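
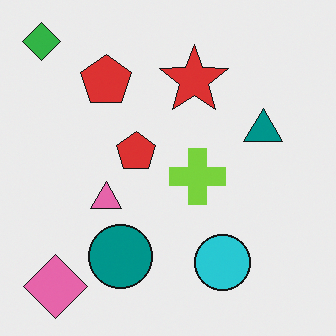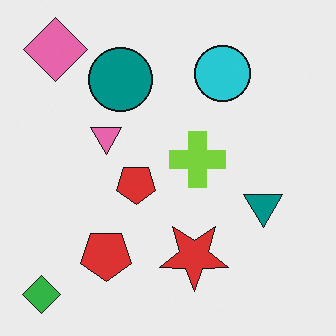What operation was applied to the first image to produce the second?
The second image is the first flipped vertically (top ↔ bottom).

The green diamond is in the top-left of the first image and the bottom-left of the second — shapes on opposite sides of the horizontal midline have swapped in a mirror flip.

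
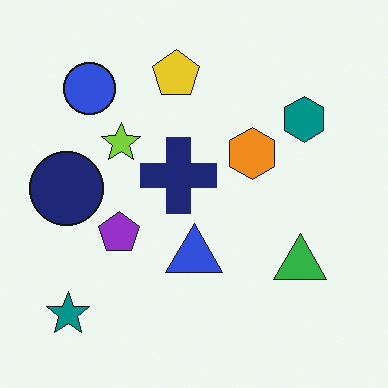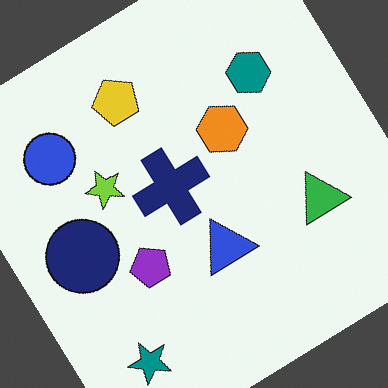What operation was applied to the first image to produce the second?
This is the original image rotated counter-clockwise by a large amount — several tens of degrees.

Every shape is tilted by the same angle and the image corners show triangular fill wedges — a whole-image rotation by a non-right angle.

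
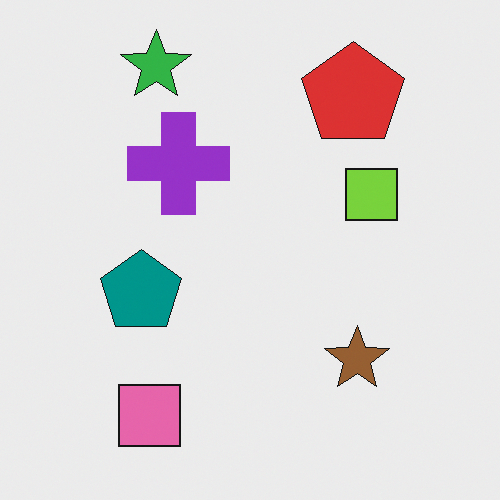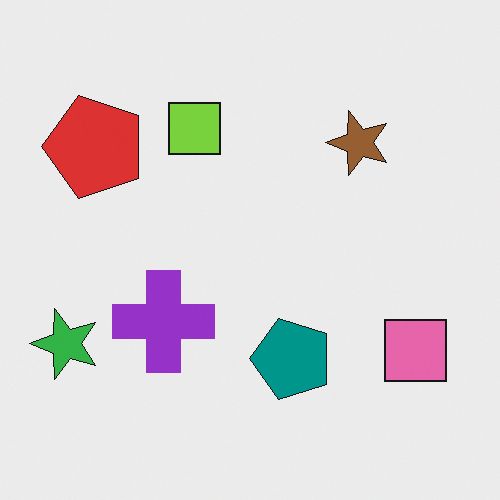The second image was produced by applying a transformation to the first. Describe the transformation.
The second image is the first rotated 90° counter-clockwise.

The green star sits in the top-left of the first image and the bottom-left of the second — consistent with a whole-image 90° counter-clockwise rotation.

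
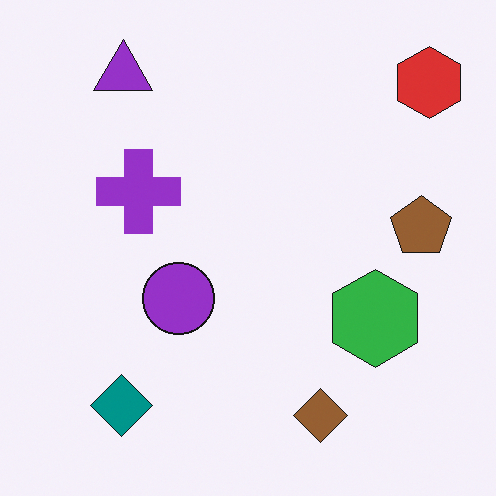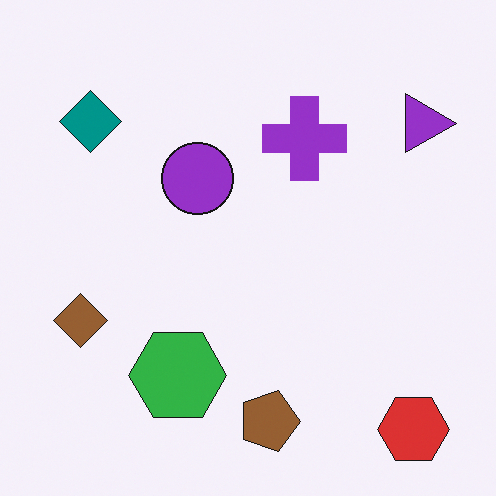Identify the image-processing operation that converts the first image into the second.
This is the original image rotated 90° clockwise.

The red hexagon sits in the top-right of the first image and the bottom-right of the second — consistent with a whole-image 90° clockwise rotation.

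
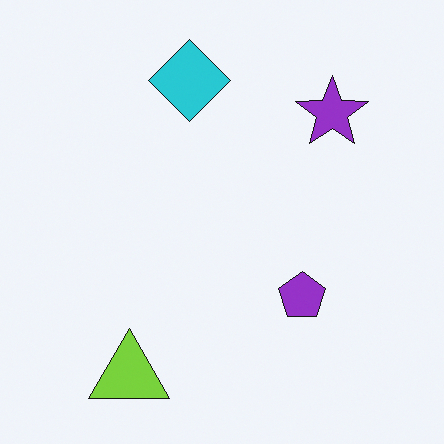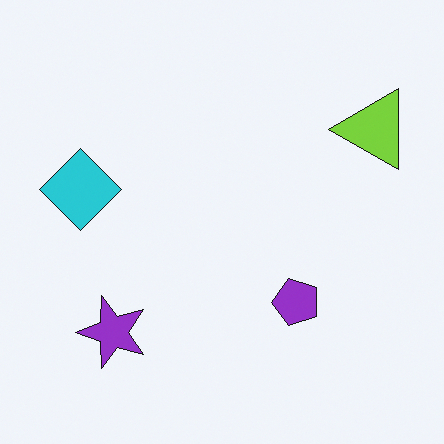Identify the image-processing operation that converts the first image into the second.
Transposed (reflected across the top-left ↔ bottom-right diagonal).

Shapes have swapped their row and column positions — what was in the top-right is now in the bottom-left — a diagonal reflection.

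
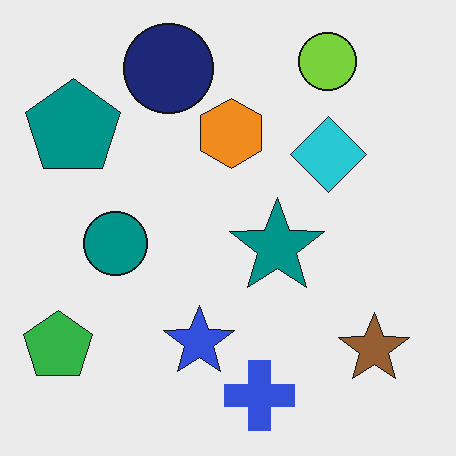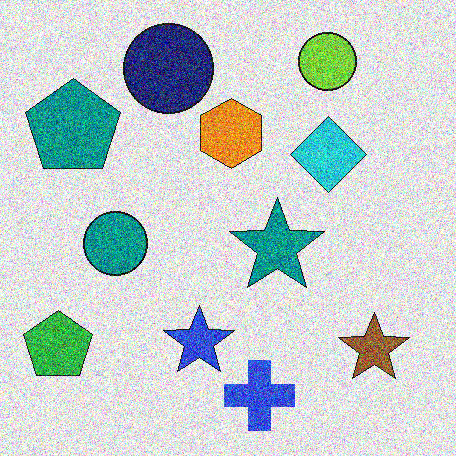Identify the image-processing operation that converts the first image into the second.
Degraded with strong gaussian noise.

Random speckle covers the whole image, including the flat background.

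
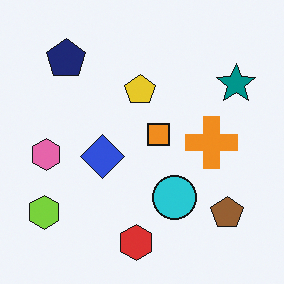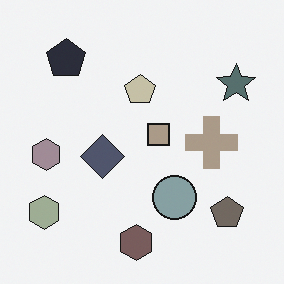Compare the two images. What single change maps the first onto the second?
Made much more muted (saturation change).

All colors are more muted and greyish — a global saturation change.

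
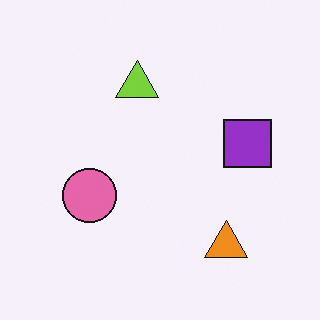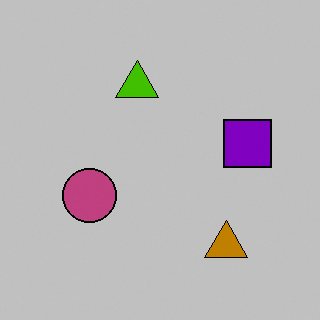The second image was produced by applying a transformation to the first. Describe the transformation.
The second image is the first heavily posterized to just a handful of flat colors.

Each flat color has snapped to a coarser quantized level — most visibly, the near-white background has dropped to a flat grey.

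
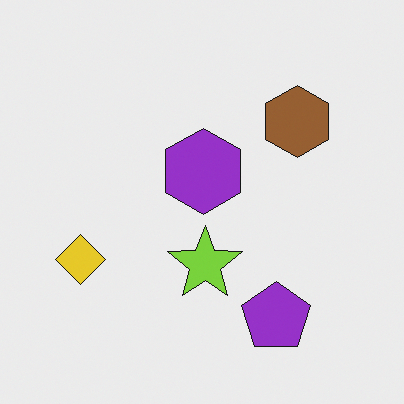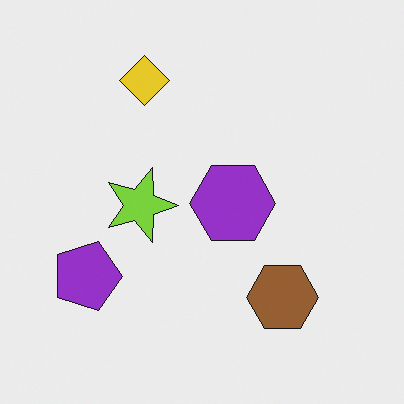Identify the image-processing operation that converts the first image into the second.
The second image is the first rotated 90° clockwise.

The purple pentagon sits in the bottom-right of the first image and the bottom-left of the second — consistent with a whole-image 90° clockwise rotation.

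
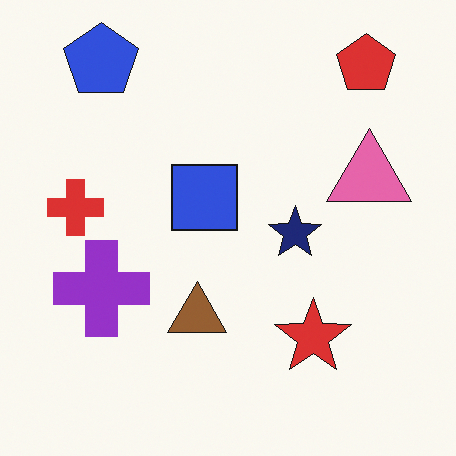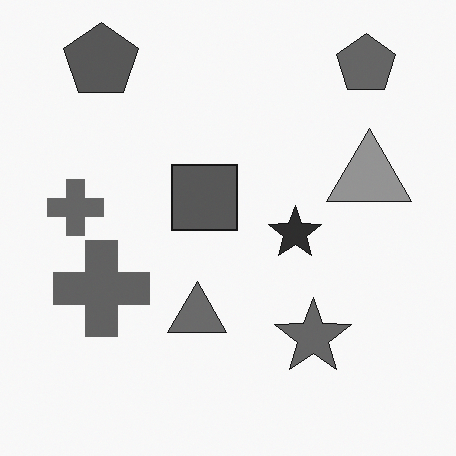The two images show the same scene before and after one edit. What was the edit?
This is the original image converted to grayscale.

All color is removed — every shape is now a shade of grey.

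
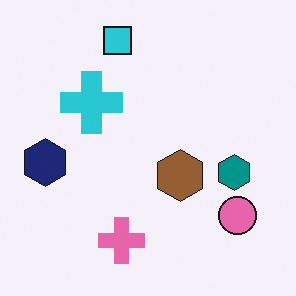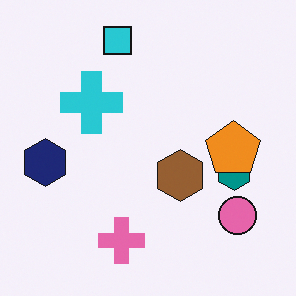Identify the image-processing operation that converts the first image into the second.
This is the original image overlaid with an additional orange pentagon.

An orange pentagon appears in the second image that is absent from the first.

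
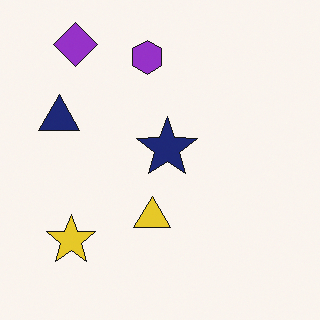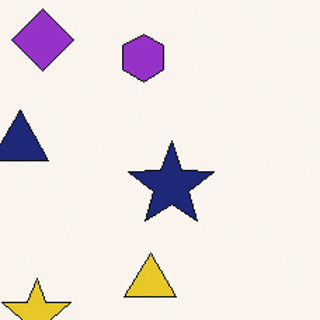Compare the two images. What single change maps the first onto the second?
Cropped slightly and scaled back up.

The visible shapes are larger and the field of view is narrower; shapes near the original edges may be partly or wholly outside the frame — a crop-and-rescale.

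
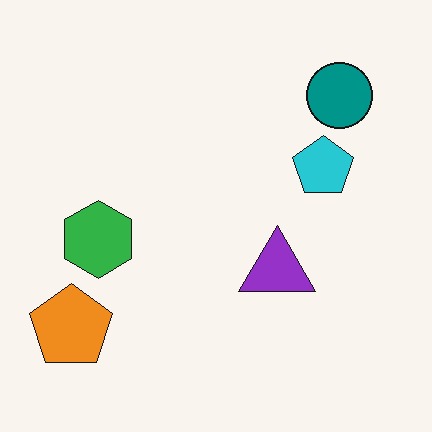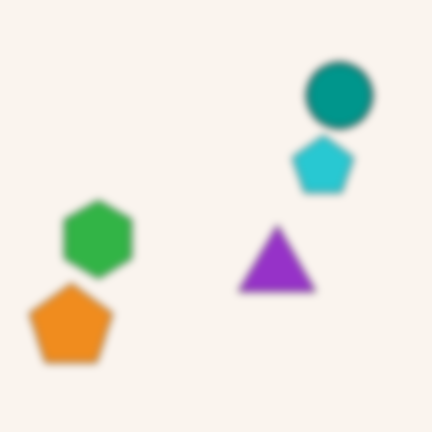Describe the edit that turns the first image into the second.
The image was moderately blurred.

Shape edges and outlines are uniformly softened across the whole image.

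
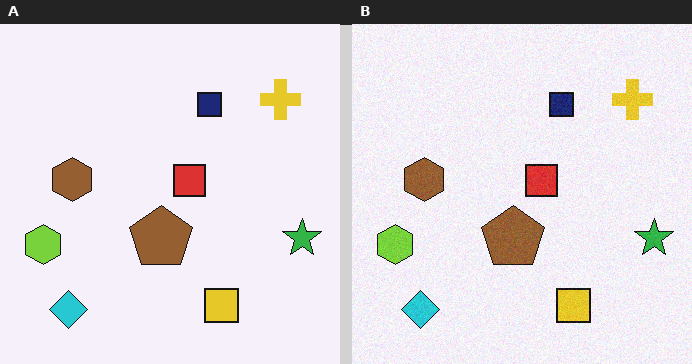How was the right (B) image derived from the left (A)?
The image was degraded with subtle gaussian noise.

Random speckle covers the whole image, including the flat background.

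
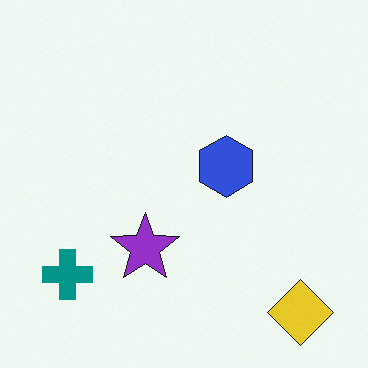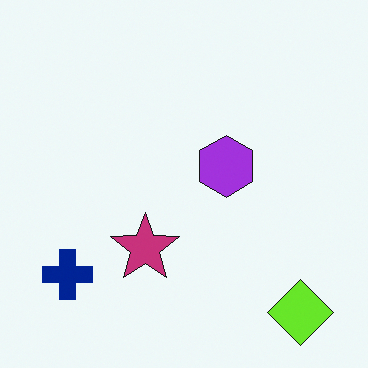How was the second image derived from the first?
Hue-shifted by a small amount.

Every shape's color has rotated by the same amount around the hue wheel — a uniform hue shift.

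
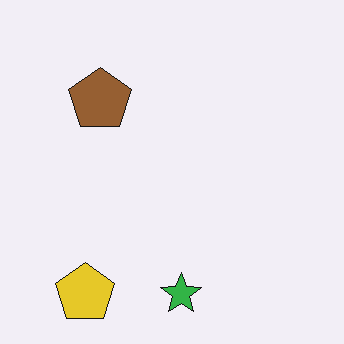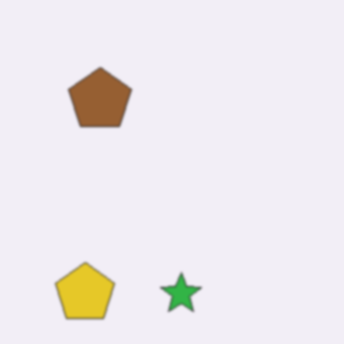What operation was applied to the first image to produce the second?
The second image is the first slightly softened.

Shape edges and outlines are uniformly softened across the whole image.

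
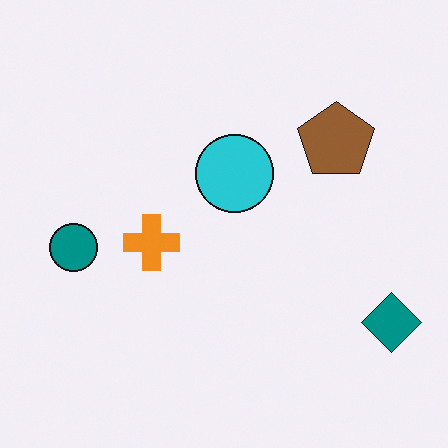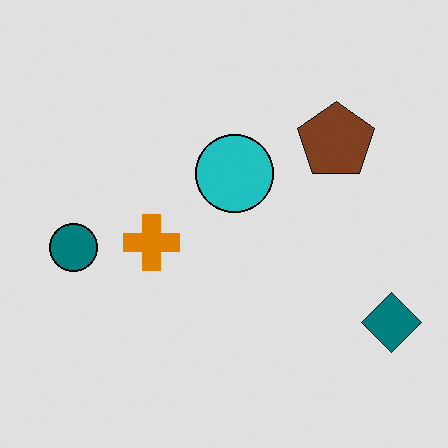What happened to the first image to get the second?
The transformation is: moderately posterized.

Each flat color has snapped to a coarser quantized level — most visibly, the near-white background has dropped to a flat grey.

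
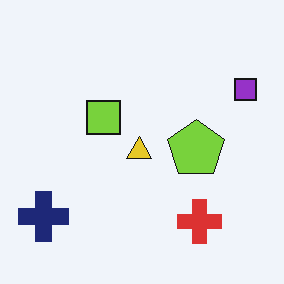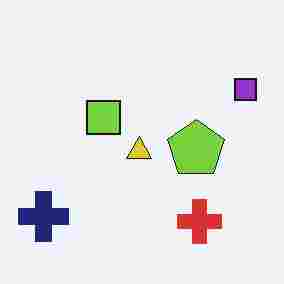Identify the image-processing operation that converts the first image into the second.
The image was degraded with heavy JPEG compression.

Blocky 8×8 compression artifacts appear around shape edges and the flat background shows ringing — characteristic JPEG degradation.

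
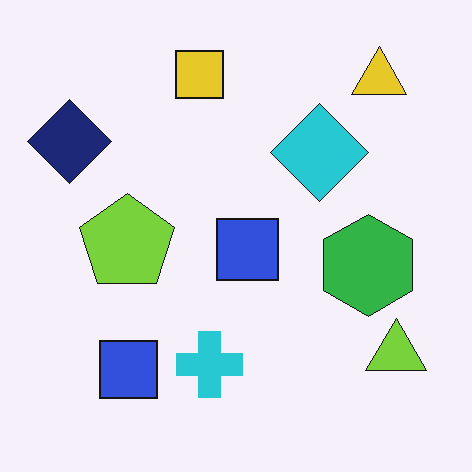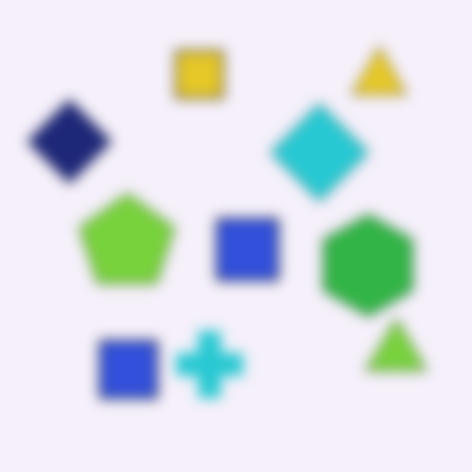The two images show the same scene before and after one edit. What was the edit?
It was strongly gaussian-blurred.

Shape edges and outlines are uniformly softened across the whole image.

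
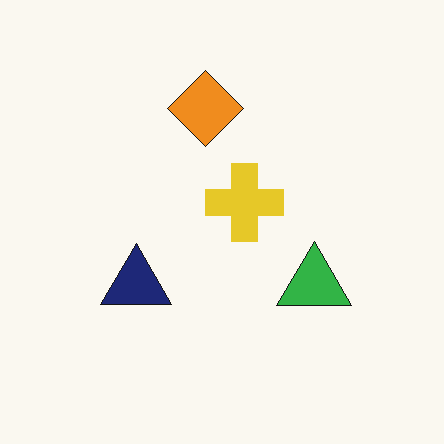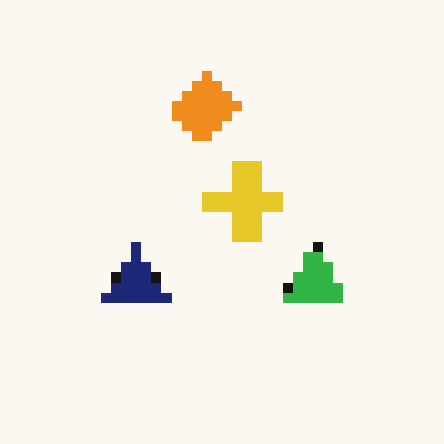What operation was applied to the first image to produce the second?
Heavily pixelated into large blocks.

Shapes are reduced to large square blocks; fine edges and outlines are lost — a downscale-then-upscale (mosaic) effect.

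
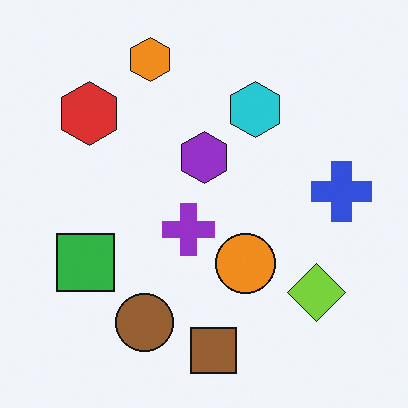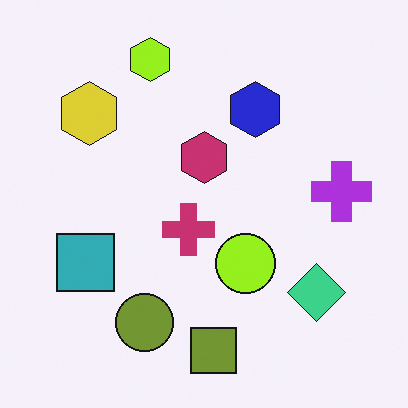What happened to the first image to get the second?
The second image is the first hue-shifted by a small amount.

Every shape's color has rotated by the same amount around the hue wheel — a uniform hue shift.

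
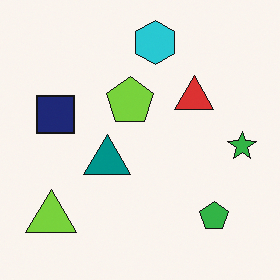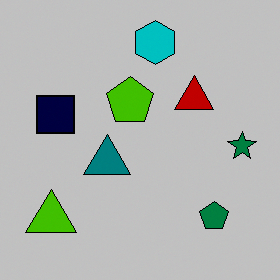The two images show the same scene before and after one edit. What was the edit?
The transformation is: heavily posterized to just a handful of flat colors.

Each flat color has snapped to a coarser quantized level — most visibly, the near-white background has dropped to a flat grey.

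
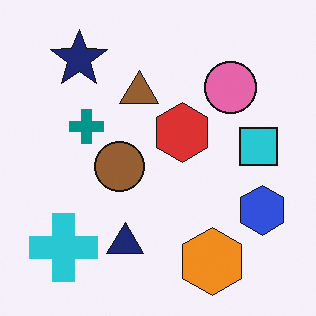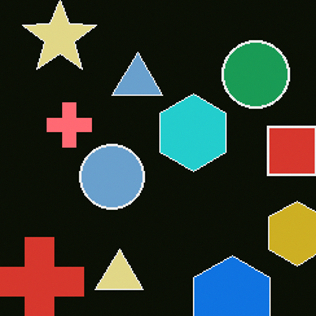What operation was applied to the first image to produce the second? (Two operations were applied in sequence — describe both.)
The transformation is: color-inverted (negative), then cropped to a modestly smaller region and rescaled.

The light background has become dark and every shape's color is its complement — a photographic negative. The visible shapes are larger and the field of view is narrower; shapes near the original edges may be partly or wholly outside the frame — a crop-and-rescale.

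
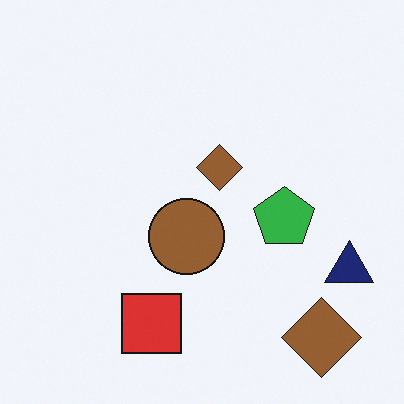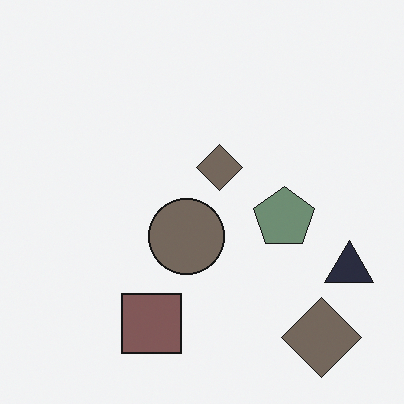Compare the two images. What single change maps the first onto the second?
Heavily desaturated.

All colors are more muted and greyish — a global saturation change.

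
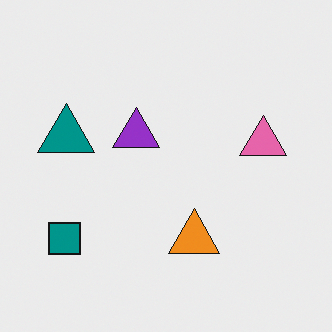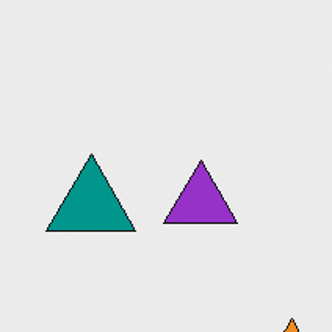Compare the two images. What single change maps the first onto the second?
Cropped slightly and scaled back up.

The visible shapes are larger and the field of view is narrower; shapes near the original edges may be partly or wholly outside the frame — a crop-and-rescale.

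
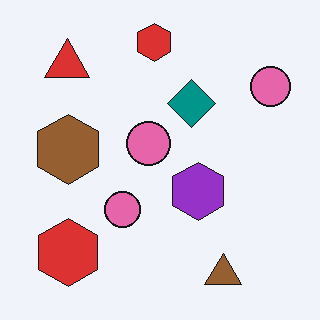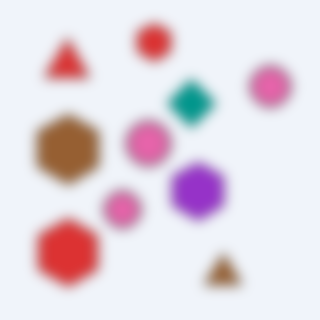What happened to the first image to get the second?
It was strongly gaussian-blurred.

Shape edges and outlines are uniformly softened across the whole image.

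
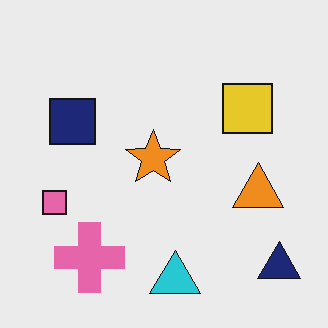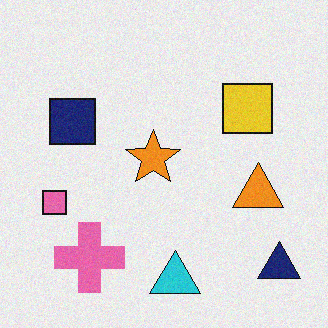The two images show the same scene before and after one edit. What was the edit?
The image was degraded with a light layer of grain.

Random speckle covers the whole image, including the flat background.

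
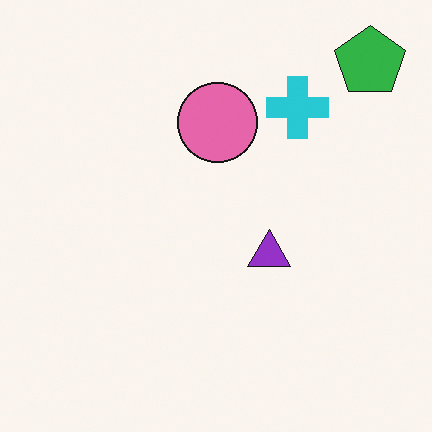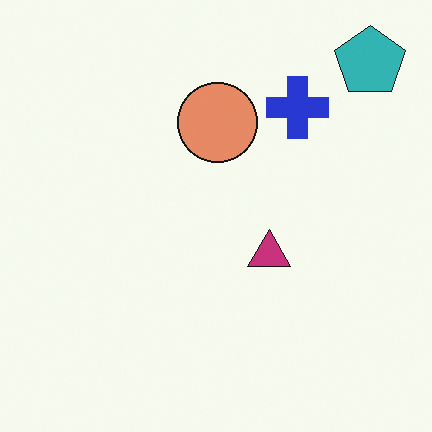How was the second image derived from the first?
This is the original image hue-shifted slightly.

Every shape's color has rotated by the same amount around the hue wheel — a uniform hue shift.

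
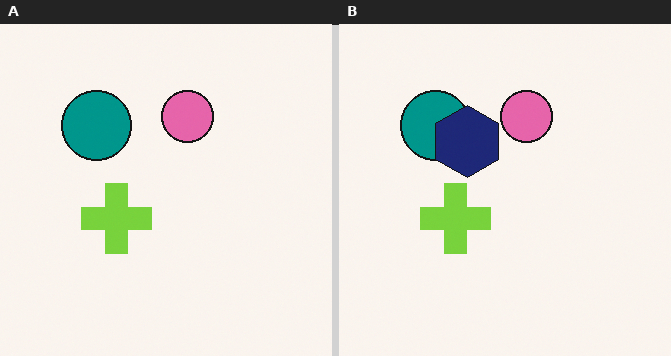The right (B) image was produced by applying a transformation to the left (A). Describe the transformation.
This is the original image overlaid with an additional navy hexagon.

A navy hexagon appears in the right (B) image that is absent from the left (A).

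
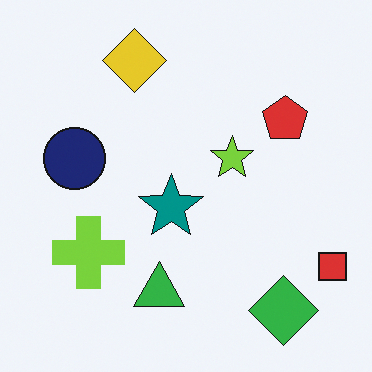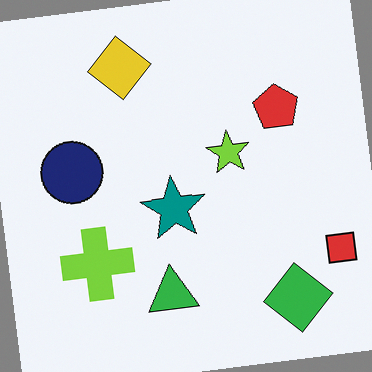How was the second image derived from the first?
This is the original image rotated counter-clockwise by a few degrees.

Every shape is tilted by the same angle and the image corners show triangular fill wedges — a whole-image rotation by a non-right angle.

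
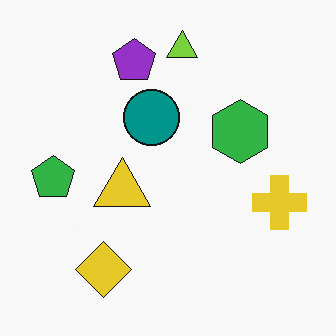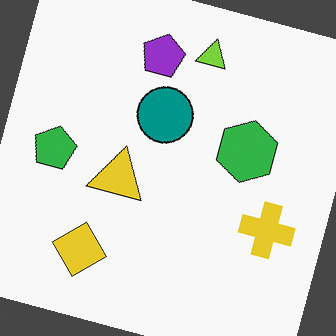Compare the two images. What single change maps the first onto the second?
The transformation is: rotated clockwise by a moderate amount.

Every shape is tilted by the same angle and the image corners show triangular fill wedges — a whole-image rotation by a non-right angle.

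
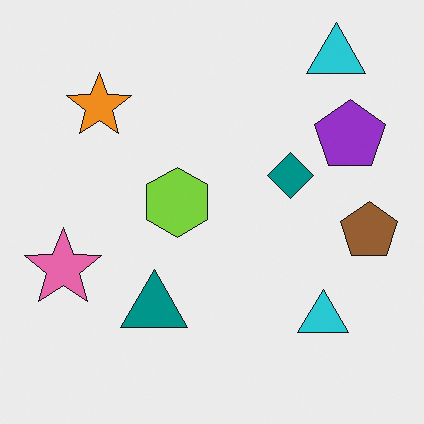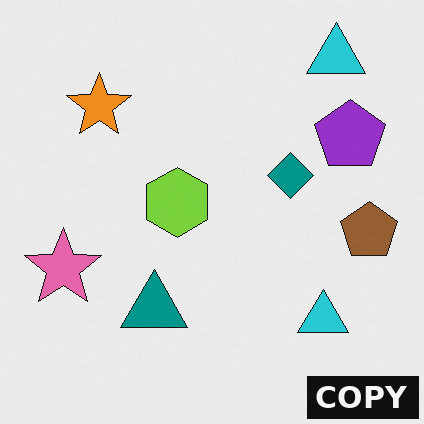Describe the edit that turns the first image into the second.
The transformation is: watermarked with the text "COPY" in the lower-right corner.

A dark label reading "COPY" appears in the lower-right corner.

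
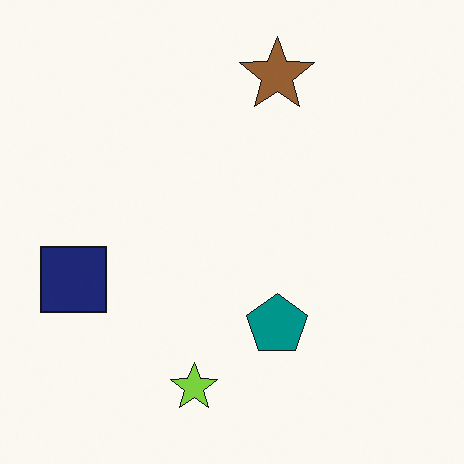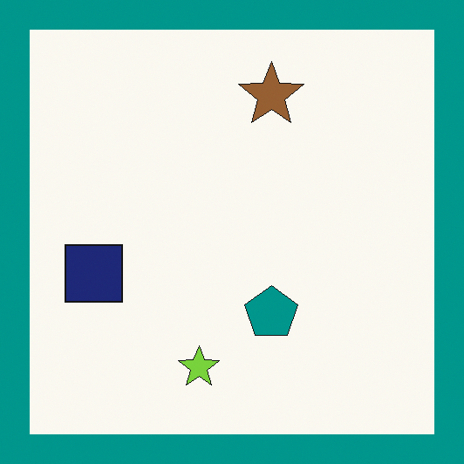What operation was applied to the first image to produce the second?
It was framed with a teal border.

A solid teal frame runs around the edge of the second image, with the content slightly shrunk inside it.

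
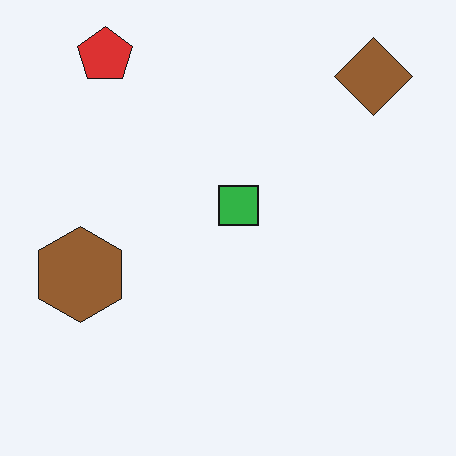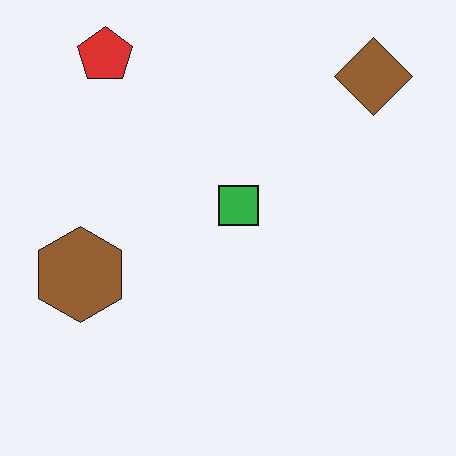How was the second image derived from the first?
The image was JPEG-compressed with visible artifacts.

Blocky 8×8 compression artifacts appear around shape edges and the flat background shows ringing — characteristic JPEG degradation.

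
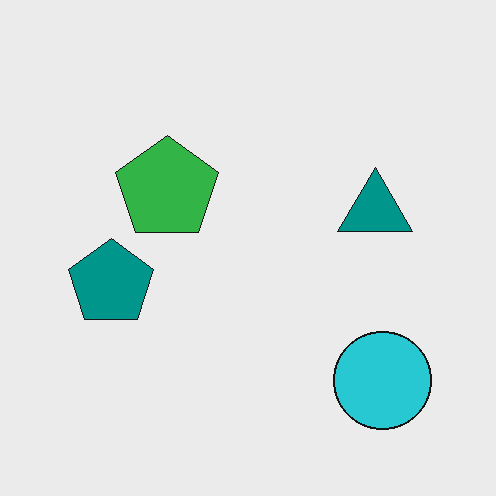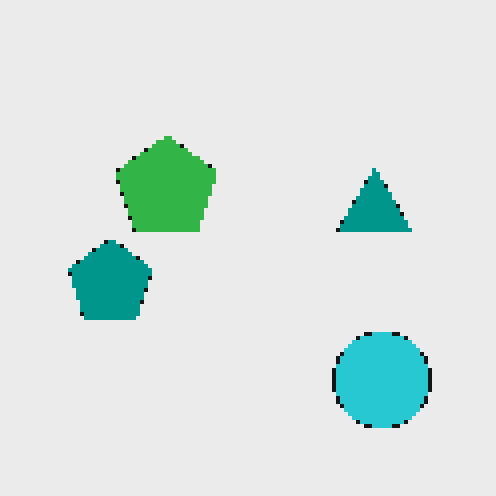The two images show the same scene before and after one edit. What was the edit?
This is the original image lightly pixelated (a mild mosaic effect).

Shapes are reduced to large square blocks; fine edges and outlines are lost — a downscale-then-upscale (mosaic) effect.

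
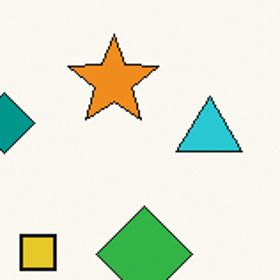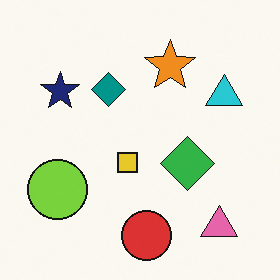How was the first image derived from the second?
Cropped tightly and scaled back up.

The visible shapes are larger and the field of view is narrower; shapes near the original edges may be partly or wholly outside the frame — a crop-and-rescale.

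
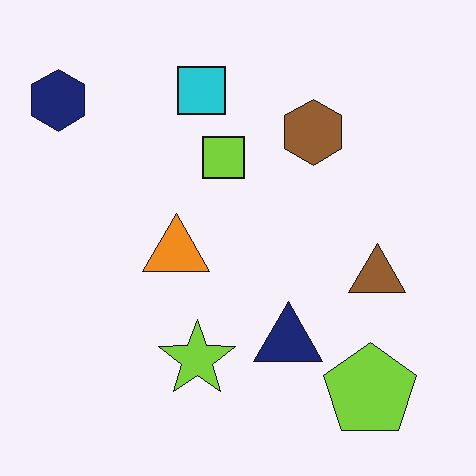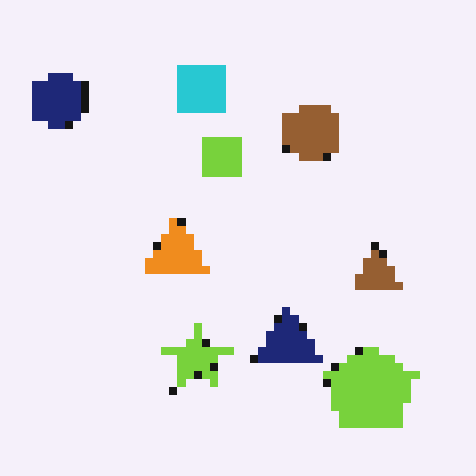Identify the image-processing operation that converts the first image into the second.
This is the original image moderately pixelated.

Shapes are reduced to large square blocks; fine edges and outlines are lost — a downscale-then-upscale (mosaic) effect.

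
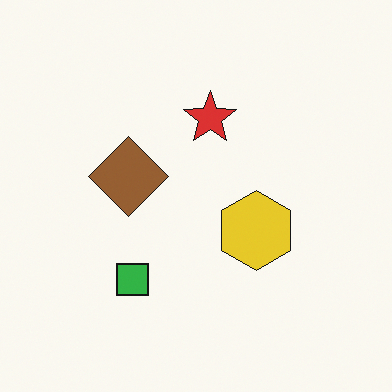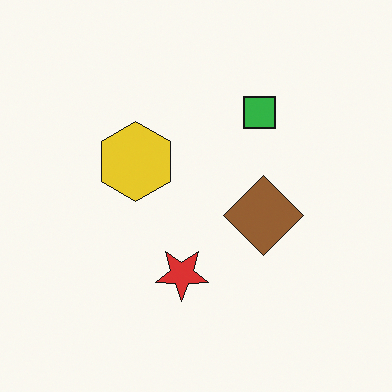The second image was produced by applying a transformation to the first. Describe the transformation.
The transformation is: rotated 180°.

The green square sits in the bottom of the first image and the top of the second — consistent with a whole-image 180° rotation.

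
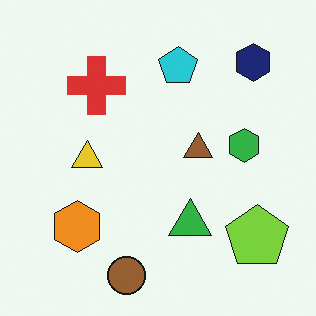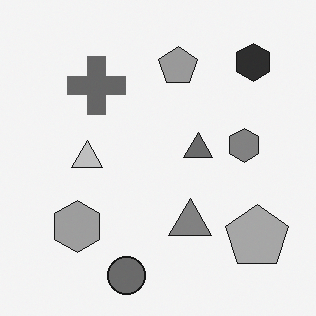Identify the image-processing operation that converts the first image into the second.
Converted to grayscale.

All color is removed — every shape is now a shade of grey.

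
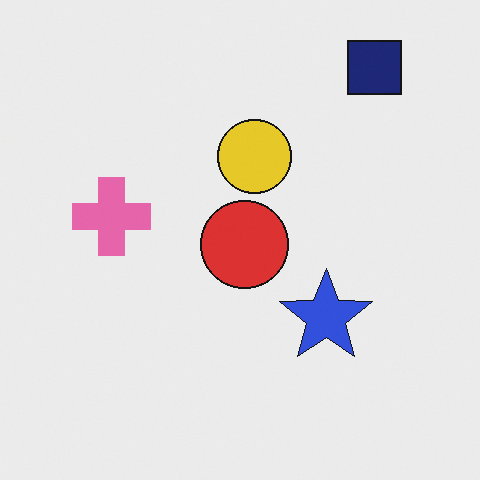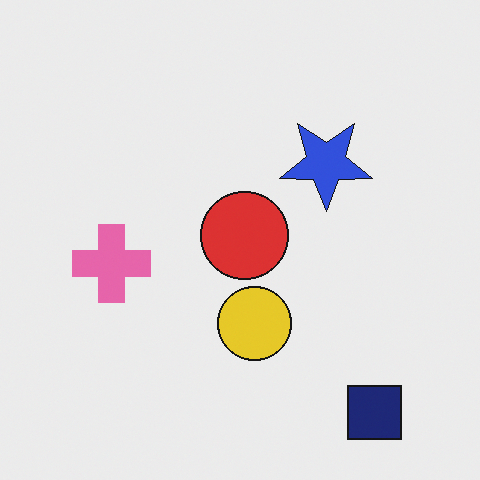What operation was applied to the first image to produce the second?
Flipped vertically (top ↔ bottom).

The navy square is in the top-right of the first image and the bottom-right of the second — shapes on opposite sides of the horizontal midline have swapped in a mirror flip.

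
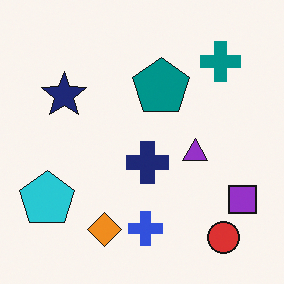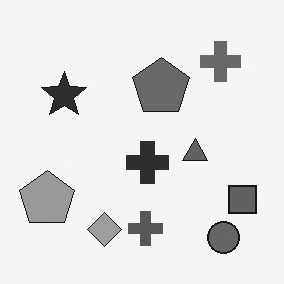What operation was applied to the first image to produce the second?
The image was converted to grayscale.

All color is removed — every shape is now a shade of grey.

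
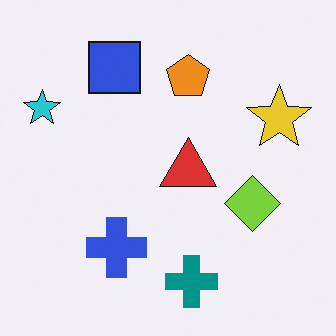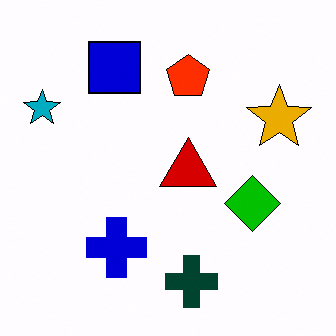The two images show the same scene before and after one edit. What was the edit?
Boosted in contrast.

Tones are pushed away from mid-grey across the whole image — a global contrast change.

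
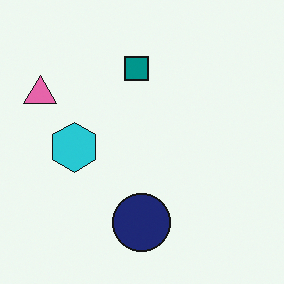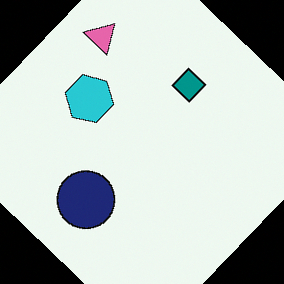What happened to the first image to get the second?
This is the original image rotated clockwise by a large amount — several tens of degrees.

Every shape is tilted by the same angle and the image corners show triangular fill wedges — a whole-image rotation by a non-right angle.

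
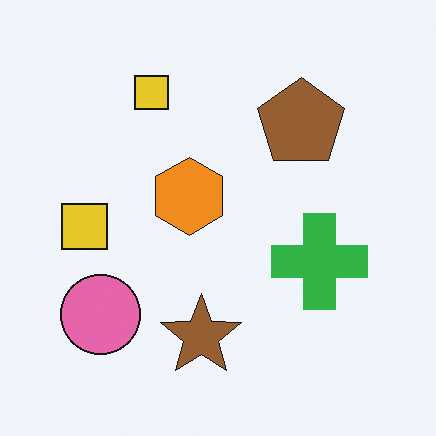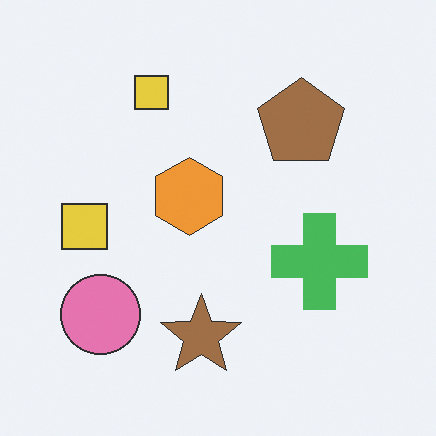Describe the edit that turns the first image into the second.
The second image is the first given slightly reduced contrast.

Tones are pushed toward mid-grey across the whole image — a global contrast change.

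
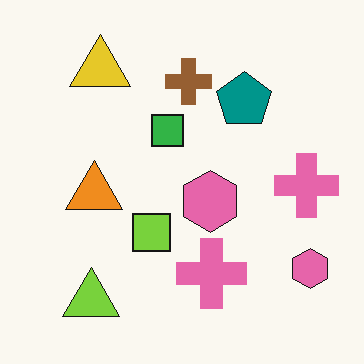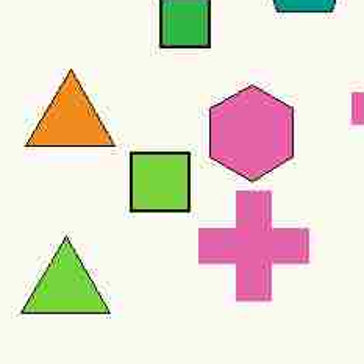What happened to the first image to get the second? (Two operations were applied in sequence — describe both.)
The second image is the first heavily JPEG-compressed with obvious blocking artifacts, then cropped slightly and scaled back up.

Blocky 8×8 compression artifacts appear around shape edges and the flat background shows ringing — characteristic JPEG degradation. The visible shapes are larger and the field of view is narrower; shapes near the original edges may be partly or wholly outside the frame — a crop-and-rescale.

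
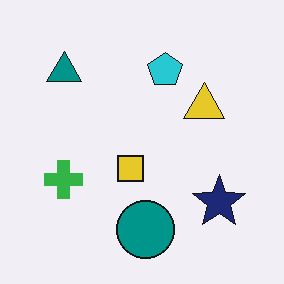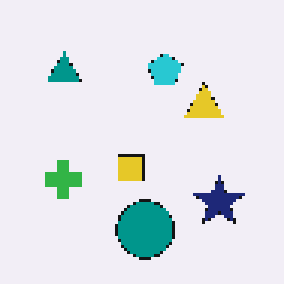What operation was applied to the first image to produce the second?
Lightly pixelated (a mild mosaic effect).

Shapes are reduced to large square blocks; fine edges and outlines are lost — a downscale-then-upscale (mosaic) effect.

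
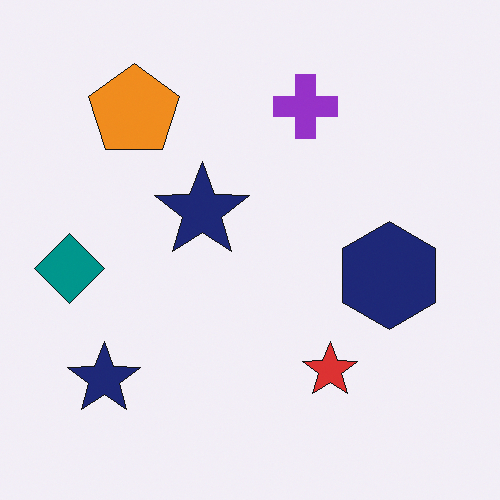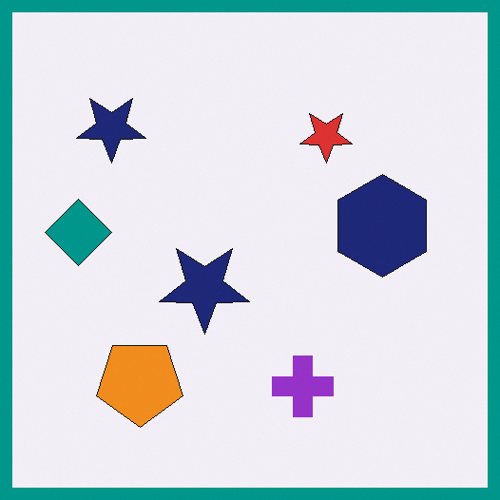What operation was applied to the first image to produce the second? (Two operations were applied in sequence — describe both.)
This is the original image flipped vertically (top ↔ bottom), then framed with a teal border.

The purple cross is in the top of the first image and the bottom of the second — shapes on opposite sides of the horizontal midline have swapped in a mirror flip. A solid teal frame runs around the edge of the second image, with the content slightly shrunk inside it.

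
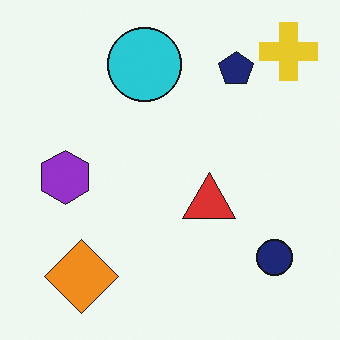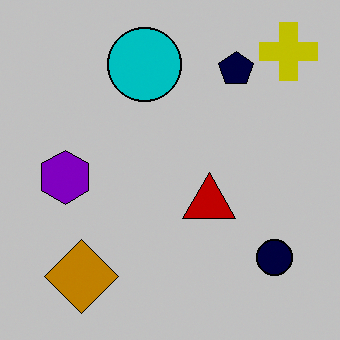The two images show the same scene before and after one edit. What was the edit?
It was aggressively posterized.

Each flat color has snapped to a coarser quantized level — most visibly, the near-white background has dropped to a flat grey.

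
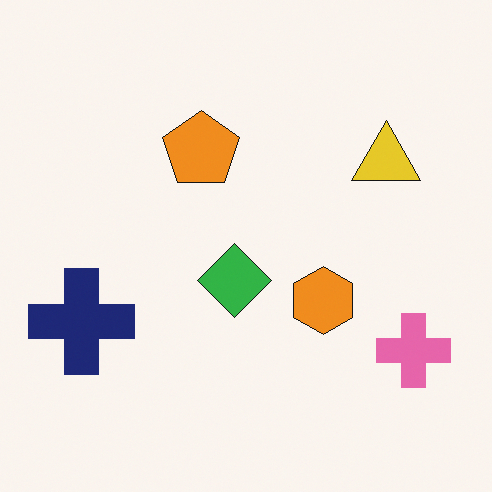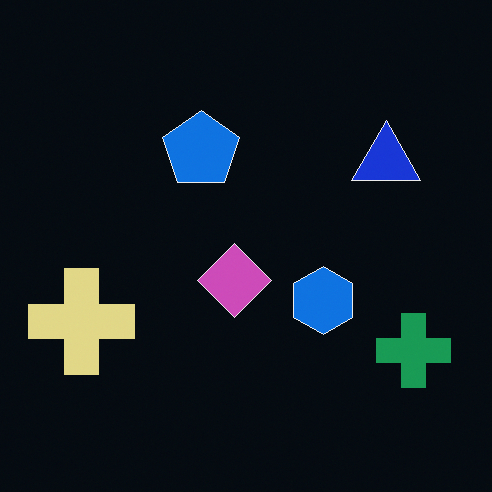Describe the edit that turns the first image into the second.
The image was color-inverted (negative).

The light background has become dark and every shape's color is its complement — a photographic negative.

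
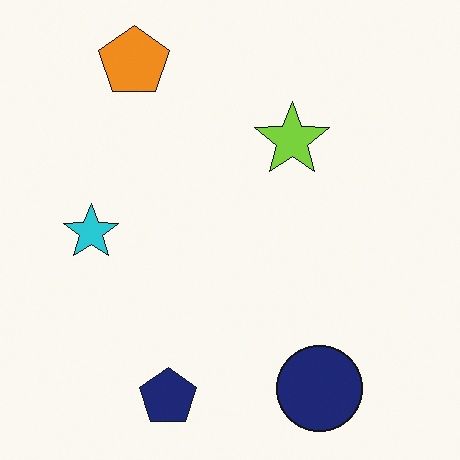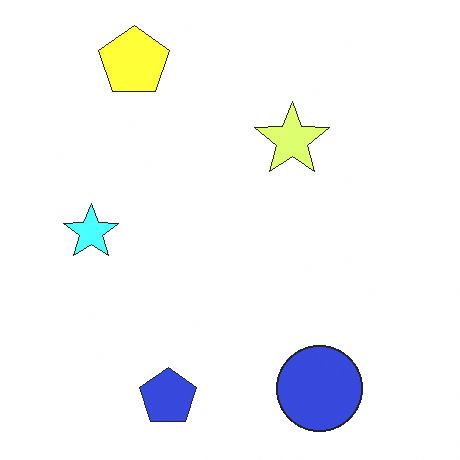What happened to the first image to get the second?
The second image is the first brightened a lot.

Every pixel — background and shapes alike — is uniformly brightened.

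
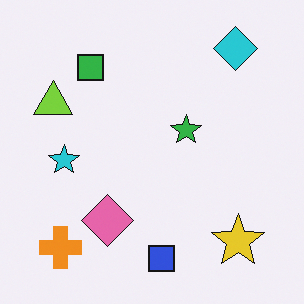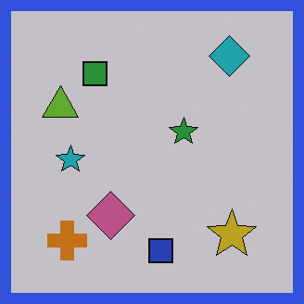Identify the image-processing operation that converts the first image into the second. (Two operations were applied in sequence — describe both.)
The image was darkened a little, then framed with a blue border.

Every pixel — background and shapes alike — is uniformly darkened. A solid blue frame runs around the edge of the second image, with the content slightly shrunk inside it.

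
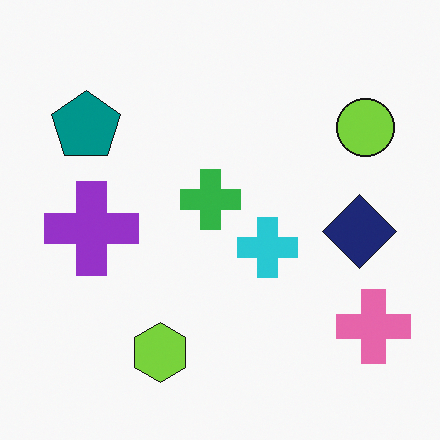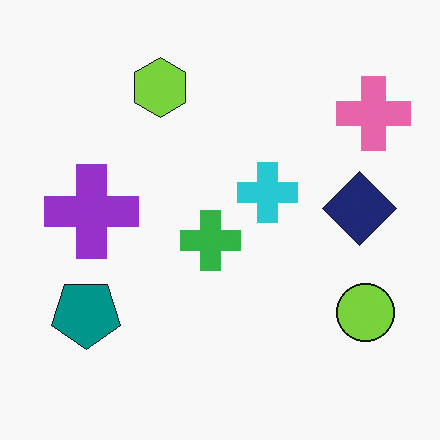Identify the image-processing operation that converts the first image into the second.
The transformation is: flipped vertically (top ↔ bottom).

The lime hexagon is in the bottom of the first image and the top of the second — shapes on opposite sides of the horizontal midline have swapped in a mirror flip.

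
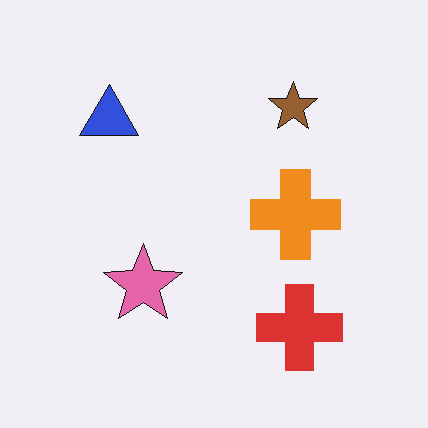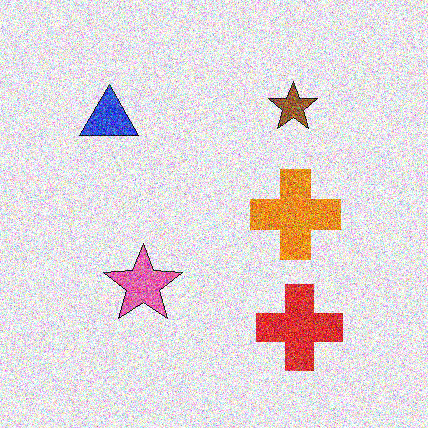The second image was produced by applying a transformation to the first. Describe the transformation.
This is the original image degraded with heavy additive noise.

Random speckle covers the whole image, including the flat background.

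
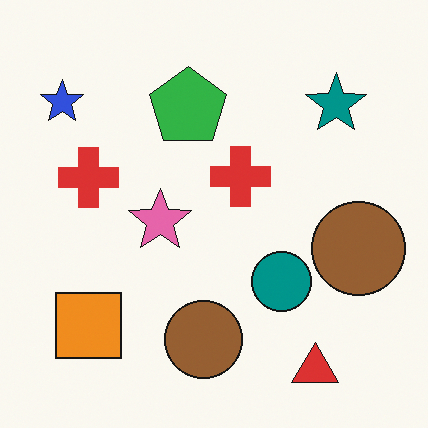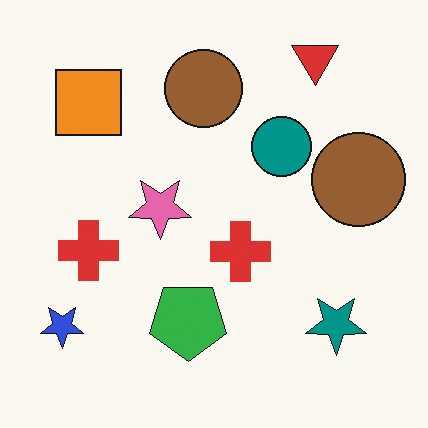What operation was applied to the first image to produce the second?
The second image is the first flipped vertically (top ↔ bottom).

The red triangle is in the bottom-right of the first image and the top-right of the second — shapes on opposite sides of the horizontal midline have swapped in a mirror flip.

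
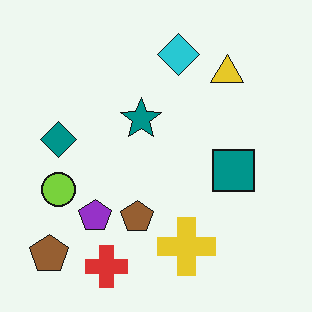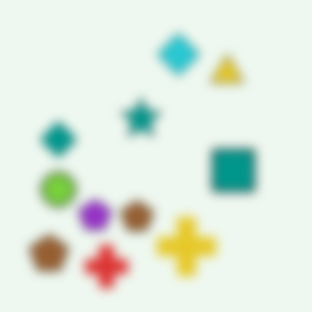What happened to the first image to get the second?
Strongly gaussian-blurred.

Shape edges and outlines are uniformly softened across the whole image.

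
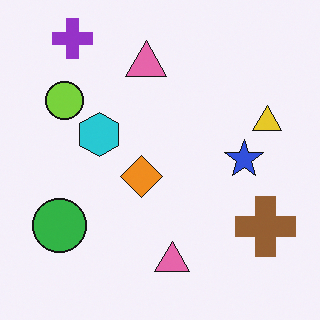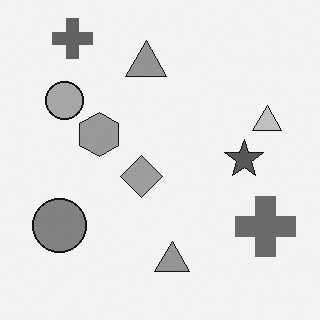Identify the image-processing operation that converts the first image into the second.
Converted to grayscale.

All color is removed — every shape is now a shade of grey.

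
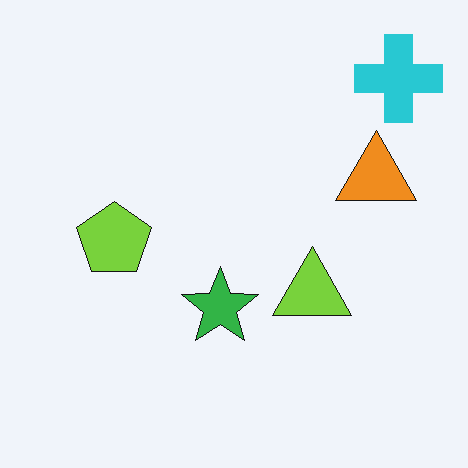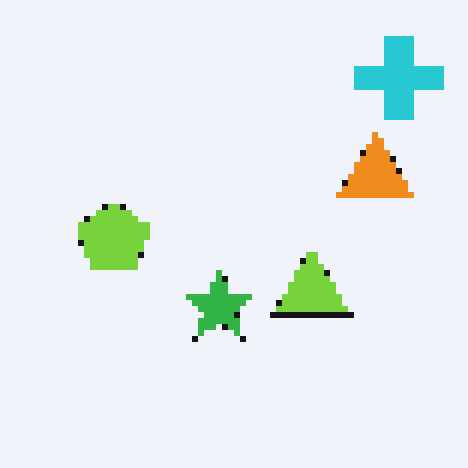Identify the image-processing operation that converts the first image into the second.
The transformation is: pixelated into visible square blocks.

Shapes are reduced to large square blocks; fine edges and outlines are lost — a downscale-then-upscale (mosaic) effect.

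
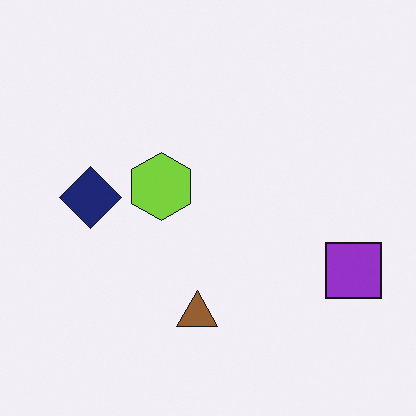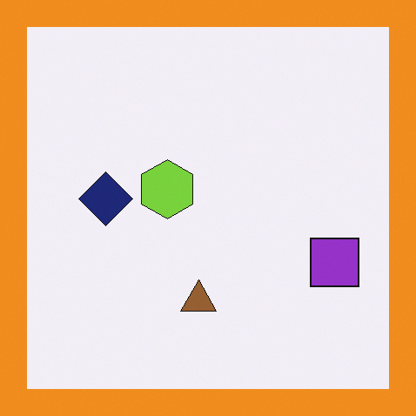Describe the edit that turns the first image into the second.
The second image is the first framed with a orange border.

A solid orange frame runs around the edge of the second image, with the content slightly shrunk inside it.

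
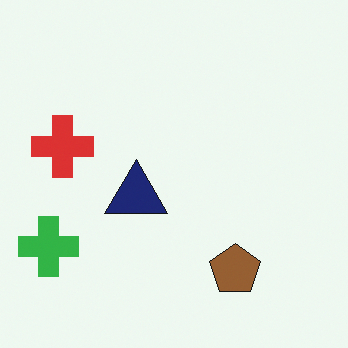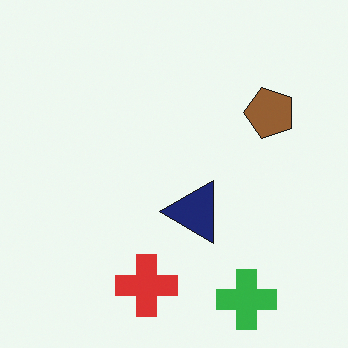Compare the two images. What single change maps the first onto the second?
The transformation is: rotated 90° counter-clockwise.

The green cross sits in the bottom-left of the first image and the bottom-right of the second — consistent with a whole-image 90° counter-clockwise rotation.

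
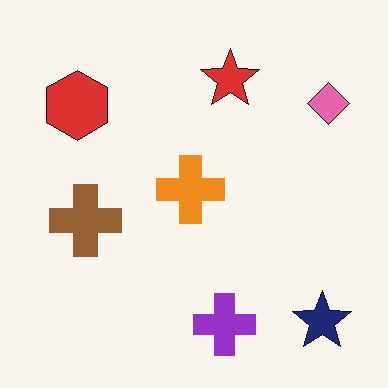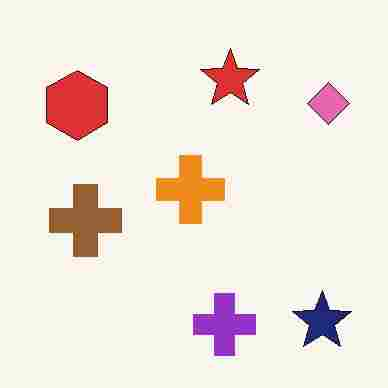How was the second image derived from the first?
This is the original image heavily JPEG-compressed with obvious blocking artifacts.

Blocky 8×8 compression artifacts appear around shape edges and the flat background shows ringing — characteristic JPEG degradation.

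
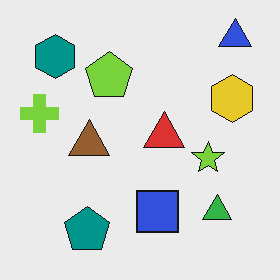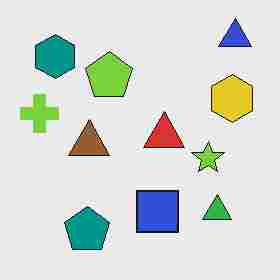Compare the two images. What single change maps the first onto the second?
Heavily JPEG-compressed with obvious blocking artifacts.

Blocky 8×8 compression artifacts appear around shape edges and the flat background shows ringing — characteristic JPEG degradation.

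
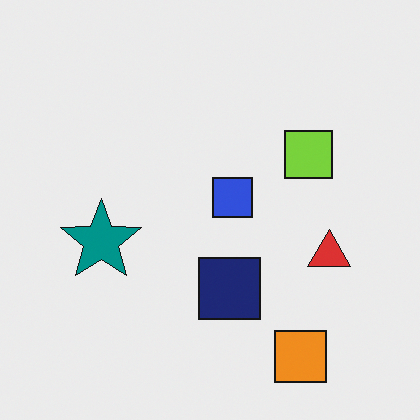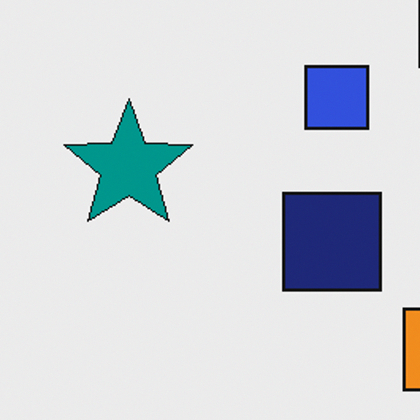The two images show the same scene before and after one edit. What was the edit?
The transformation is: cropped to a modestly smaller region and rescaled.

The visible shapes are larger and the field of view is narrower; shapes near the original edges may be partly or wholly outside the frame — a crop-and-rescale.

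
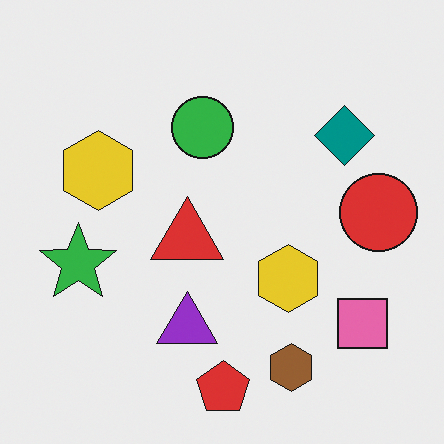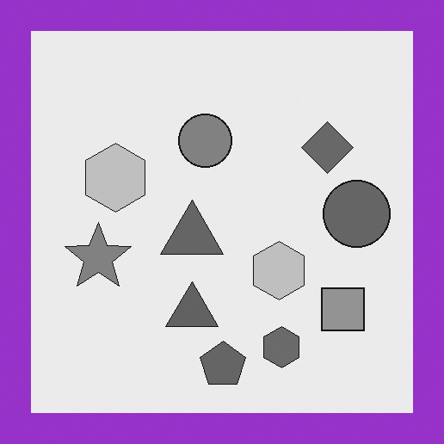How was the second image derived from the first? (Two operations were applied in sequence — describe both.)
The second image is the first converted to grayscale, then framed with a purple border.

All color is removed — every shape is now a shade of grey. A solid purple frame runs around the edge of the second image, with the content slightly shrunk inside it.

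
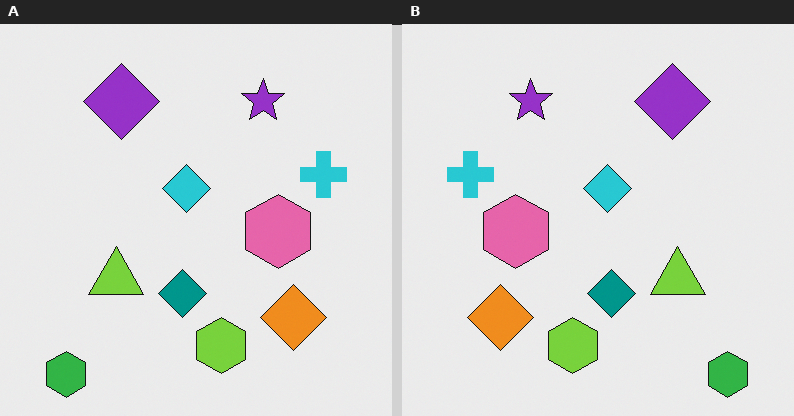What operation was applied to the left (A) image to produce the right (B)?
The right (B) image is the left (A) flipped horizontally (left ↔ right).

The green hexagon is in the bottom-left of the left (A) image and the bottom-right of the right (B) — shapes on opposite sides of the vertical midline have swapped in a mirror flip.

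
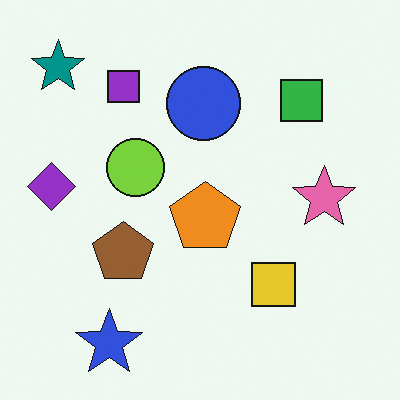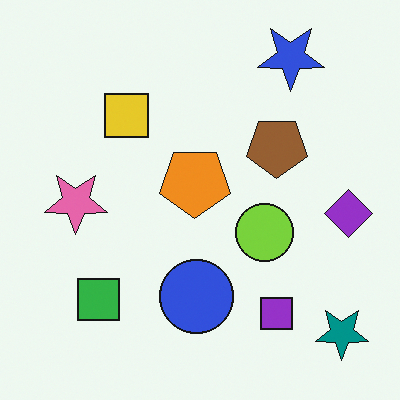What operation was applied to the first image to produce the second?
The image was rotated 180°.

The teal star sits in the top-left of the first image and the bottom-right of the second — consistent with a whole-image 180° rotation.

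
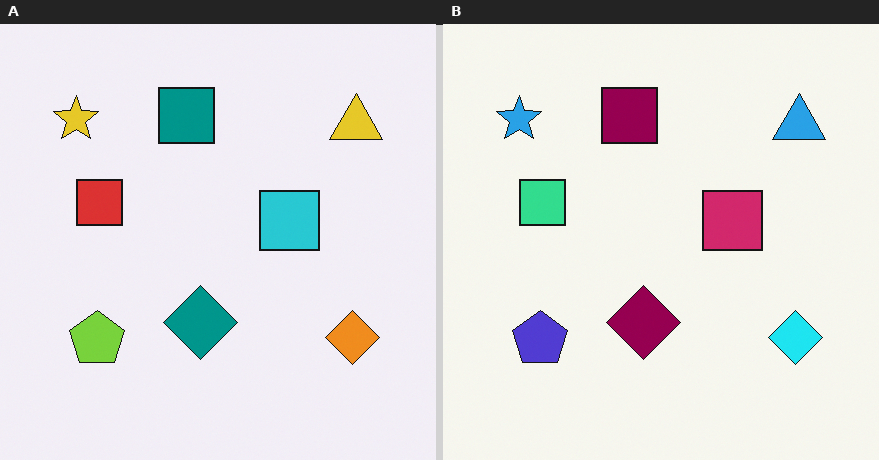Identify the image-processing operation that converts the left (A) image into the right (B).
The transformation is: hue-shifted through roughly a third of the color wheel.

Every shape's color has rotated by the same amount around the hue wheel — a uniform hue shift.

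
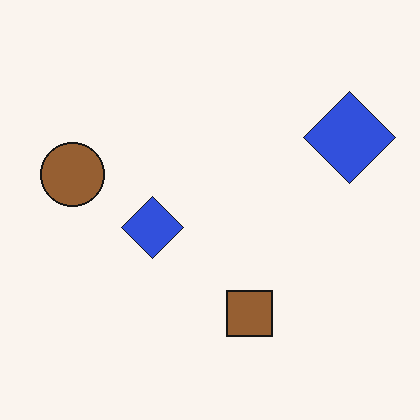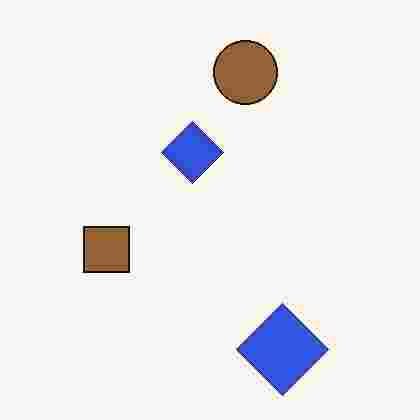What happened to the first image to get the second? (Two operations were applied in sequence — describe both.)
The image was rotated 90° clockwise, then heavily JPEG-compressed with obvious blocking artifacts.

The brown circle sits in the left of the first image and the top of the second — consistent with a whole-image 90° clockwise rotation. Blocky 8×8 compression artifacts appear around shape edges and the flat background shows ringing — characteristic JPEG degradation.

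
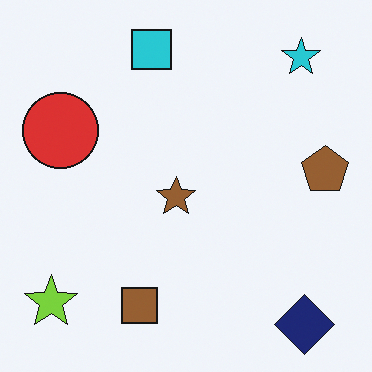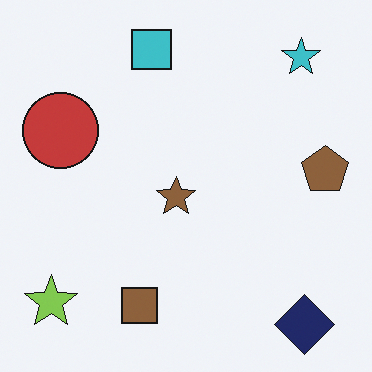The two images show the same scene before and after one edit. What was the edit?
It was slightly desaturated.

All colors are more muted and greyish — a global saturation change.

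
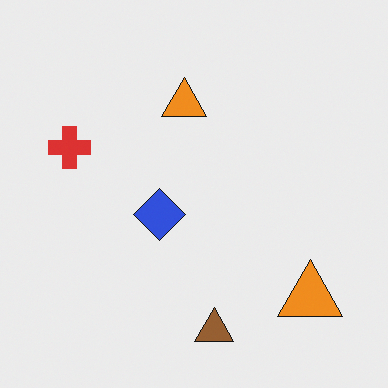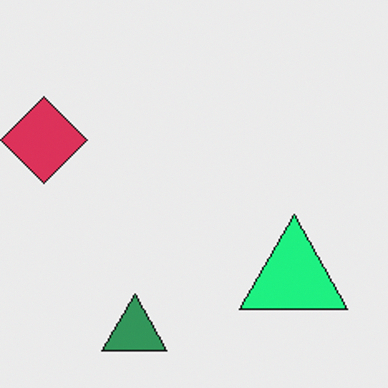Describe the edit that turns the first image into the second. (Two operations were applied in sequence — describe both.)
The second image is the first hue-shifted by a moderate amount, then cropped tightly and scaled back up.

Every shape's color has rotated by the same amount around the hue wheel — a uniform hue shift. The visible shapes are larger and the field of view is narrower; shapes near the original edges may be partly or wholly outside the frame — a crop-and-rescale.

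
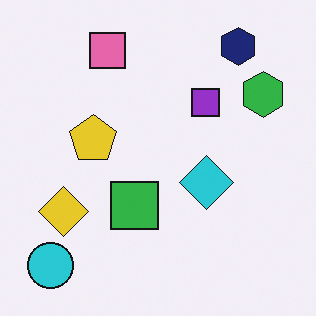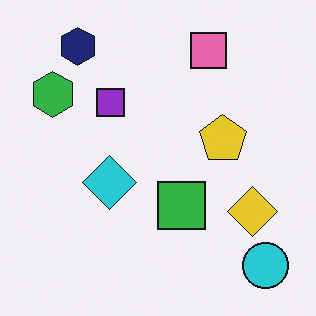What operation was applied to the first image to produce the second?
The image was flipped horizontally (left ↔ right).

The cyan circle is in the bottom-left of the first image and the bottom-right of the second — shapes on opposite sides of the vertical midline have swapped in a mirror flip.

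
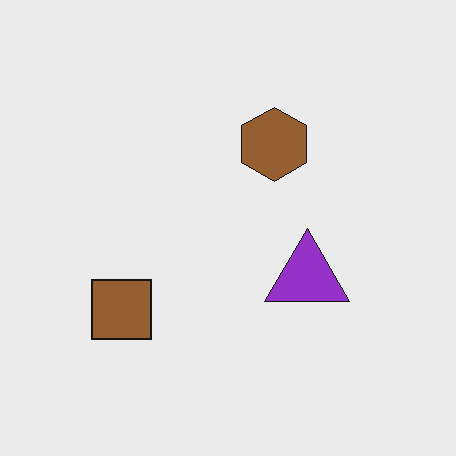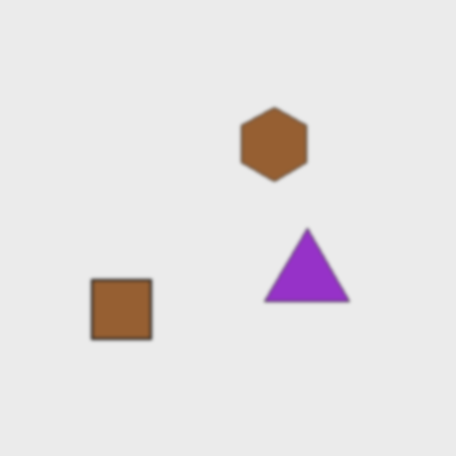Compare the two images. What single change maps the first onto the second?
The second image is the first given a subtle gaussian blur.

Shape edges and outlines are uniformly softened across the whole image.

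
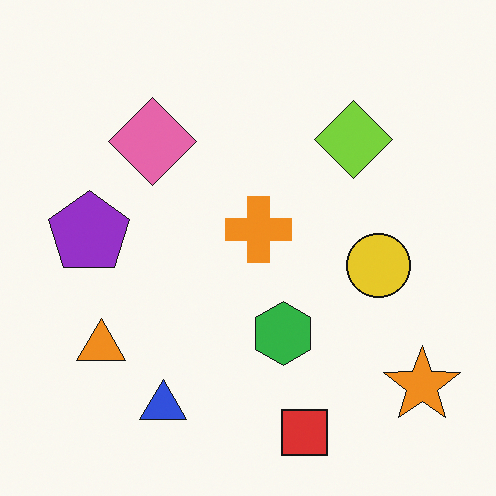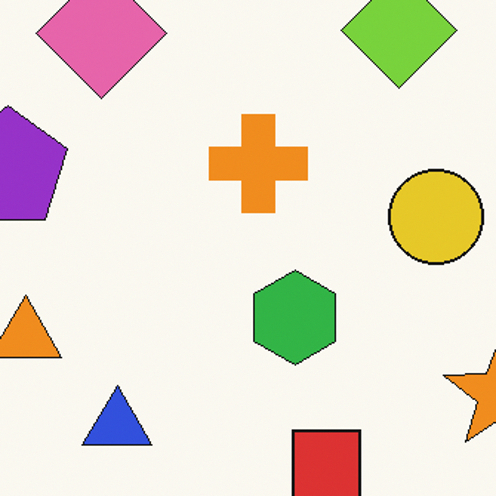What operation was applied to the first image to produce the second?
The second image is the first cropped slightly and scaled back up.

The visible shapes are larger and the field of view is narrower; shapes near the original edges may be partly or wholly outside the frame — a crop-and-rescale.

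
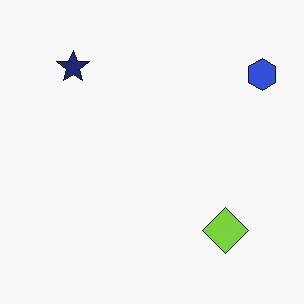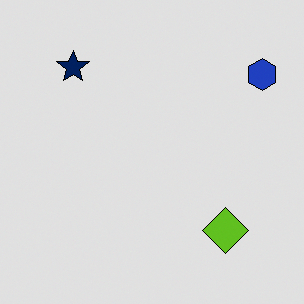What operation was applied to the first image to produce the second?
This is the original image moderately posterized.

Each flat color has snapped to a coarser quantized level — most visibly, the near-white background has dropped to a flat grey.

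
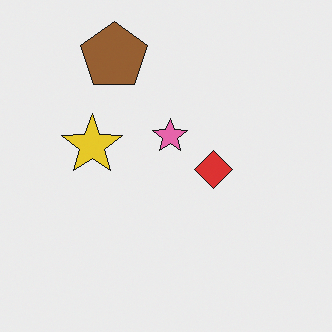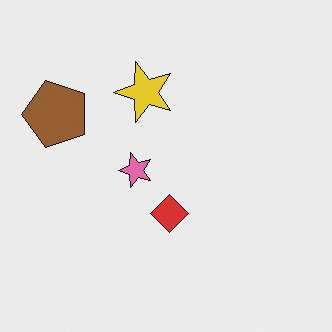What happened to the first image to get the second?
The second image is the first transposed (reflected across the top-left ↔ bottom-right diagonal).

Shapes have swapped their row and column positions — what was in the top-right is now in the bottom-left — a diagonal reflection.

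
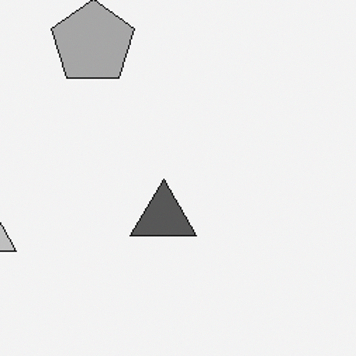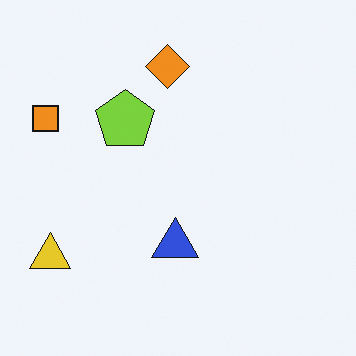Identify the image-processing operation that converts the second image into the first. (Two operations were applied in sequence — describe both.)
The transformation is: converted to grayscale, then cropped to a modestly smaller region and rescaled.

All color is removed — every shape is now a shade of grey. The visible shapes are larger and the field of view is narrower; shapes near the original edges may be partly or wholly outside the frame — a crop-and-rescale.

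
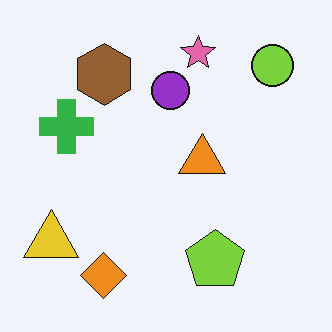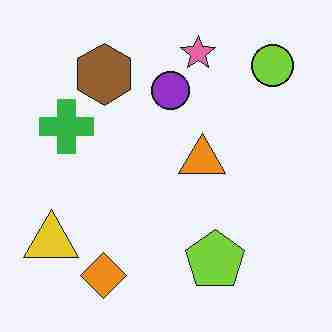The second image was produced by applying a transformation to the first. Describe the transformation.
This is the original image degraded with heavy JPEG compression.

Blocky 8×8 compression artifacts appear around shape edges and the flat background shows ringing — characteristic JPEG degradation.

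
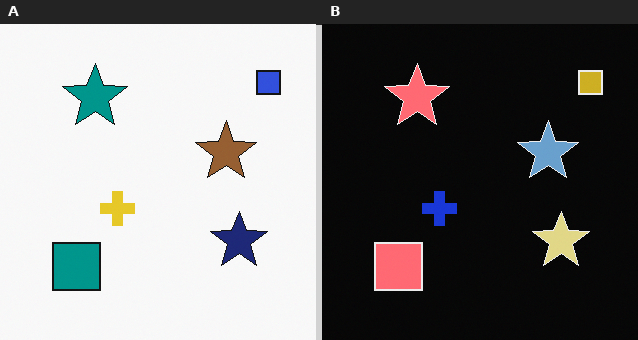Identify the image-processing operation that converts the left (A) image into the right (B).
Color-inverted (negative).

The light background has become dark and every shape's color is its complement — a photographic negative.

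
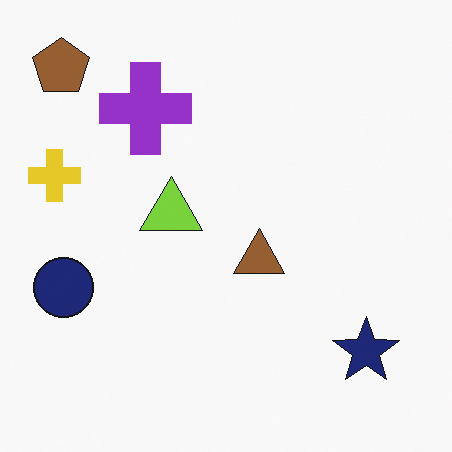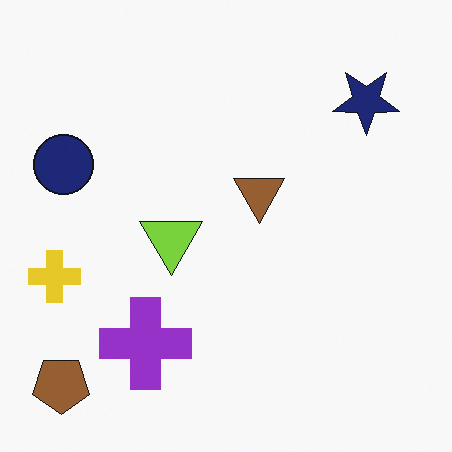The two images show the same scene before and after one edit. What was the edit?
The transformation is: flipped vertically (top ↔ bottom).

The brown pentagon is in the top-left of the first image and the bottom-left of the second — shapes on opposite sides of the horizontal midline have swapped in a mirror flip.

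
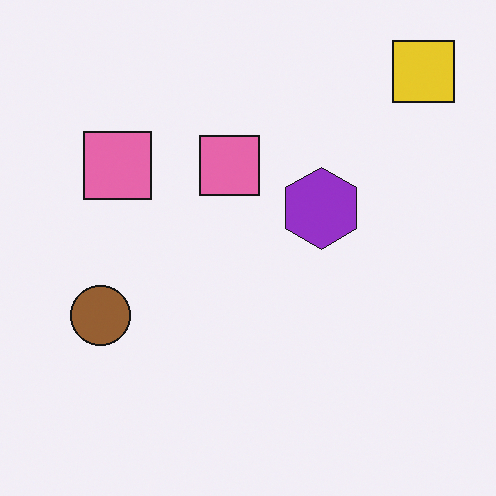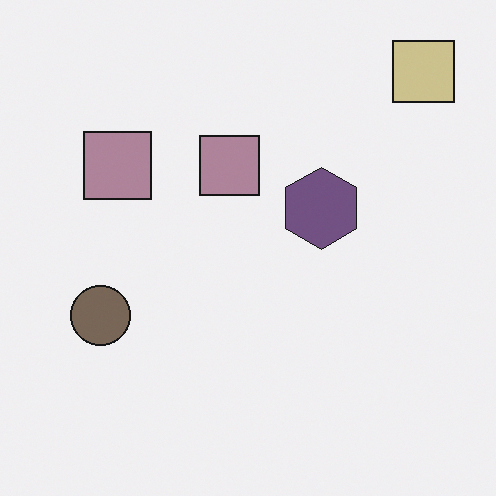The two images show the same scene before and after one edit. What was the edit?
It was heavily desaturated.

All colors are more muted and greyish — a global saturation change.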